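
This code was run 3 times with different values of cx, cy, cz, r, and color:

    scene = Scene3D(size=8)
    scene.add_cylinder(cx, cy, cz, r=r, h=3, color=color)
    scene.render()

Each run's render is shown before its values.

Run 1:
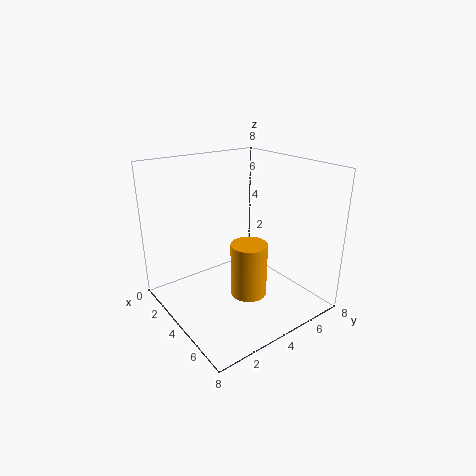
cx = 5; cy = 4; cz = 1; r = 1; color = 'orange'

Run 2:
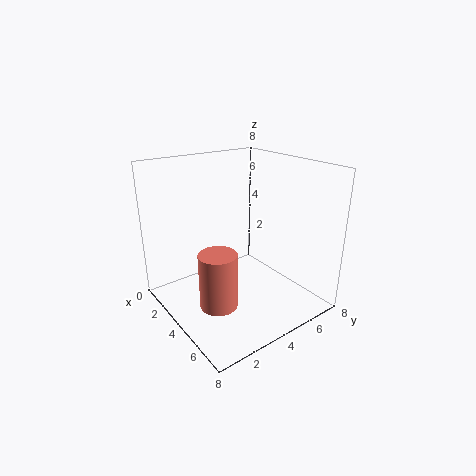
cx = 5; cy = 2; cz = 1; r = 1; color = 'salmon'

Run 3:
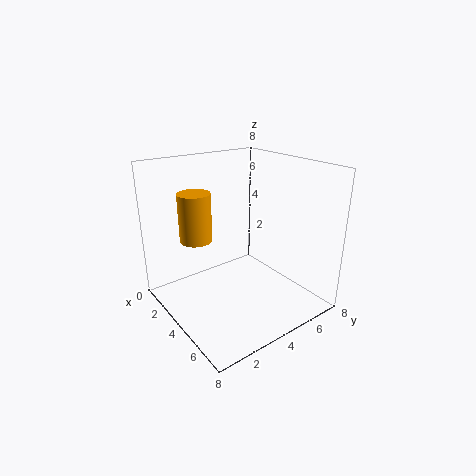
cx = 1; cy = 3; cz = 3; r = 1; color = 'orange'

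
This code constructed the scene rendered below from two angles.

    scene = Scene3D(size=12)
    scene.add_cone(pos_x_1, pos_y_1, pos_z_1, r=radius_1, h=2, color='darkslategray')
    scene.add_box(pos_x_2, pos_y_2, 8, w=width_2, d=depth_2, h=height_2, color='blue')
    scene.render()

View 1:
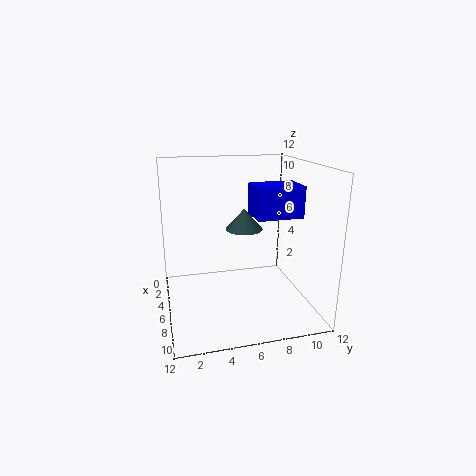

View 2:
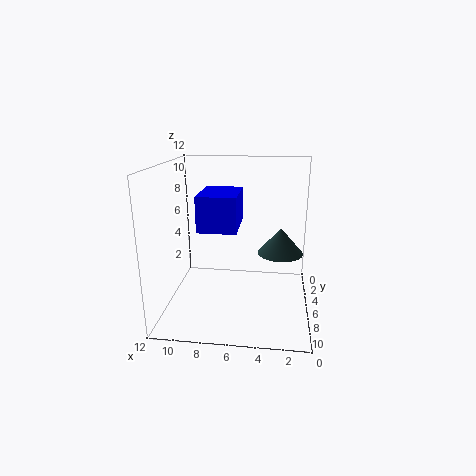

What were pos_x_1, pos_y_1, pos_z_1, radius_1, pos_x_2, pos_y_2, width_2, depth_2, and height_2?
pos_x_1 = 2.5, pos_y_1 = 7.5, pos_z_1 = 5.5, radius_1 = 1.75, pos_x_2 = 5.5, pos_y_2 = 7, width_2 = 2.75, depth_2 = 3.75, height_2 = 2.5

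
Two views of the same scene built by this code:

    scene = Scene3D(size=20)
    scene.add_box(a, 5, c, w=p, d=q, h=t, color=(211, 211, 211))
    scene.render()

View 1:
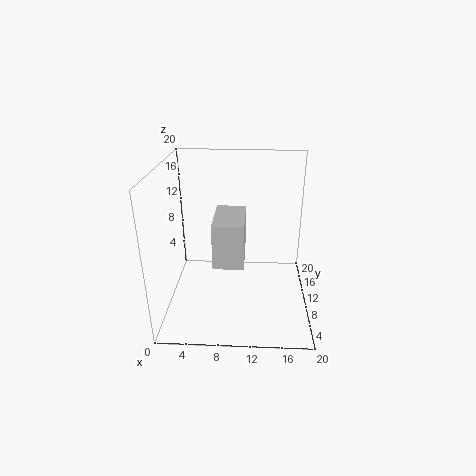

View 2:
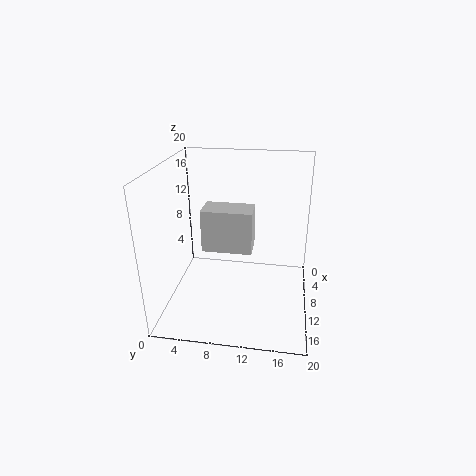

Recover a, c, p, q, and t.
a = 7; c = 8; p = 4; q = 7; t = 6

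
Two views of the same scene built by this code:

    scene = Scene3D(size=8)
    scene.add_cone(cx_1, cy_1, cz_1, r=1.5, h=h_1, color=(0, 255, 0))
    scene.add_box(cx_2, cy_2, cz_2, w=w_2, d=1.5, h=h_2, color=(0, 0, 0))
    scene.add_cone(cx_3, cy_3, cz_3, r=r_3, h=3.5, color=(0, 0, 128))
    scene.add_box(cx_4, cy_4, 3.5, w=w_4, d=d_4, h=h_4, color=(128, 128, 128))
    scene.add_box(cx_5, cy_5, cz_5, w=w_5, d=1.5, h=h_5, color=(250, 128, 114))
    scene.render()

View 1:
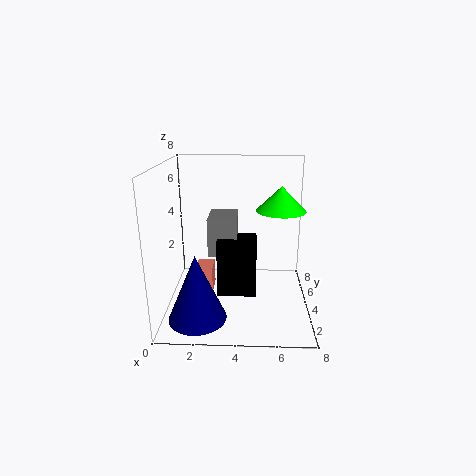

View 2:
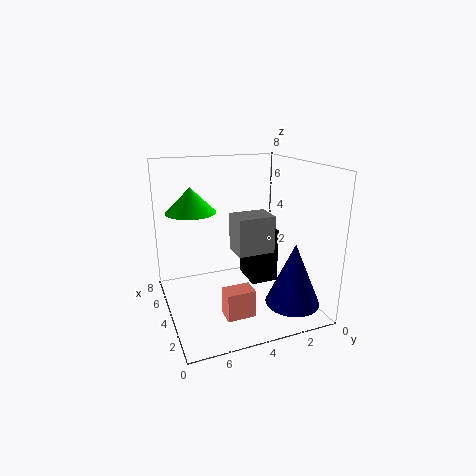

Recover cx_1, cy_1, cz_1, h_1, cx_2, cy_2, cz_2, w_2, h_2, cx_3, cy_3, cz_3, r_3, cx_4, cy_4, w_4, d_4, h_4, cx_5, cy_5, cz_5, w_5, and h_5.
cx_1 = 6.5
cy_1 = 6
cz_1 = 5
h_1 = 1.5
cx_2 = 3
cy_2 = 2
cz_2 = 1.5
w_2 = 2
h_2 = 3
cx_3 = 2
cy_3 = 1.5
cz_3 = 0.5
r_3 = 1.5
cx_4 = 2.5
cy_4 = 2.5
w_4 = 1.5
d_4 = 2
h_4 = 2
cx_5 = 1.5
cy_5 = 4
cz_5 = 0.5
w_5 = 1
h_5 = 1.5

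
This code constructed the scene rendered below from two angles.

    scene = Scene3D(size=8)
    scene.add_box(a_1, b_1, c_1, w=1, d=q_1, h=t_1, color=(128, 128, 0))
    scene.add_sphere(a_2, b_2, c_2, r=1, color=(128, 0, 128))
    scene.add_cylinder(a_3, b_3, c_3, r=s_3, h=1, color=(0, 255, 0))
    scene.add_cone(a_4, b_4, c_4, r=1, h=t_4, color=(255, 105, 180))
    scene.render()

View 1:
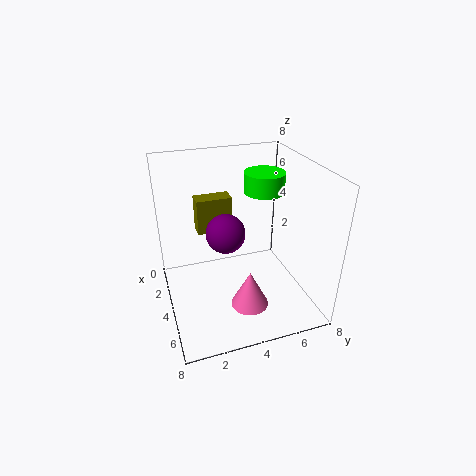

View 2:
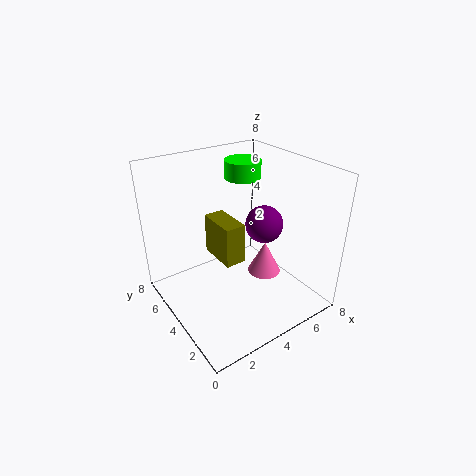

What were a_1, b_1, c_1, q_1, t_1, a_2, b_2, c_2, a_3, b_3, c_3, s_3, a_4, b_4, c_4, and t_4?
a_1 = 2, b_1 = 2, c_1 = 4, q_1 = 2, t_1 = 2, a_2 = 5, b_2 = 3, c_2 = 5, a_3 = 5, b_3 = 5, c_3 = 7, s_3 = 1, a_4 = 6, b_4 = 4, c_4 = 1, t_4 = 2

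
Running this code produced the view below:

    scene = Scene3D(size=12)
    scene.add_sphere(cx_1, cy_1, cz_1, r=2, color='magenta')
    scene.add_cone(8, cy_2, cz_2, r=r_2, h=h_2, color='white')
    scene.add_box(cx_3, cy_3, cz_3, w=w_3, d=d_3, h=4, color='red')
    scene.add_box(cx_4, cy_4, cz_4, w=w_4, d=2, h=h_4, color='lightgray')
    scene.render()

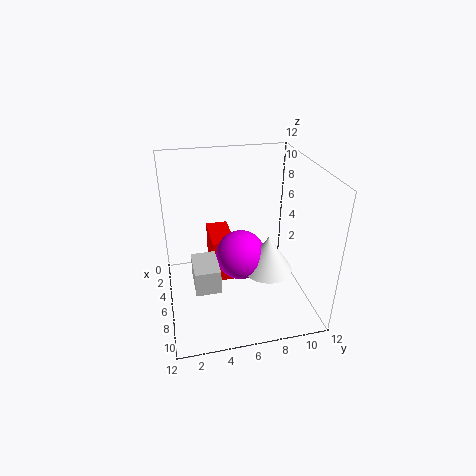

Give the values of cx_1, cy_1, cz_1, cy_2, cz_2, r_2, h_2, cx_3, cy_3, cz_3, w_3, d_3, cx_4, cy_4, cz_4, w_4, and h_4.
cx_1 = 7, cy_1 = 6, cz_1 = 5, cy_2 = 8, cz_2 = 4, r_2 = 2, h_2 = 3, cx_3 = 1, cy_3 = 4, cz_3 = 1, w_3 = 4, d_3 = 2, cx_4 = 6, cy_4 = 2, cz_4 = 3, w_4 = 3, h_4 = 2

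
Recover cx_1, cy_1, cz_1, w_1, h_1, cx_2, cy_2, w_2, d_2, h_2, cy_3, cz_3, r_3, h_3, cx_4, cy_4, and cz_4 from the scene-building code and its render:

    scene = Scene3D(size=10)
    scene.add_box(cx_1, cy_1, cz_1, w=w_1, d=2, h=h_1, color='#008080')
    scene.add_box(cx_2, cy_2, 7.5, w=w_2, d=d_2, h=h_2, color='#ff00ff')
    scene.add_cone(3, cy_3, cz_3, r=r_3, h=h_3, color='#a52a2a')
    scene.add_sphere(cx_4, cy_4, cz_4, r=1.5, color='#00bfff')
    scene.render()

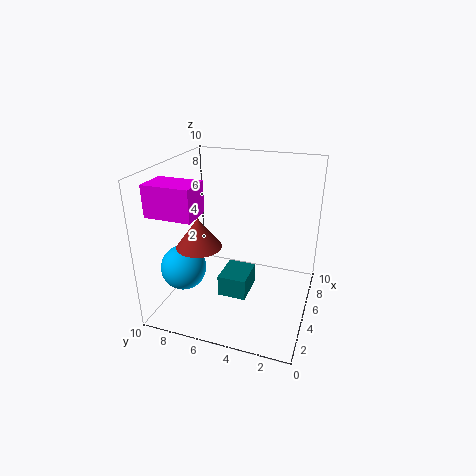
cx_1 = 3.5, cy_1 = 4, cz_1 = 1, w_1 = 2.5, h_1 = 1.5, cx_2 = 1, cy_2 = 6.5, w_2 = 2, d_2 = 3, h_2 = 2, cy_3 = 7, cz_3 = 5, r_3 = 1.5, h_3 = 2, cx_4 = 2.5, cy_4 = 8, cz_4 = 3.5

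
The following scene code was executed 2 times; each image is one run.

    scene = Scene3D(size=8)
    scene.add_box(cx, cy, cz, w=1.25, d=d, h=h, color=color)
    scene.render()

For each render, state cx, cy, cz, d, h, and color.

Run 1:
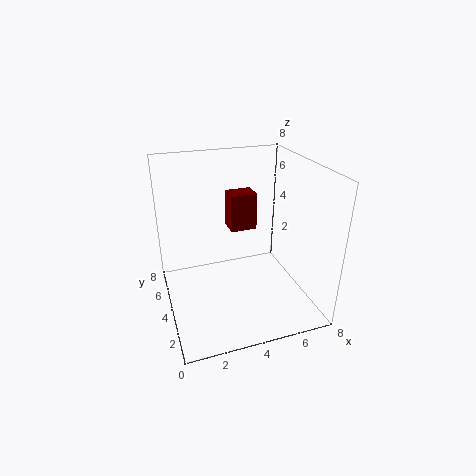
cx = 3
cy = 2
cz = 5.5
d = 1
h = 1.75
color = 'maroon'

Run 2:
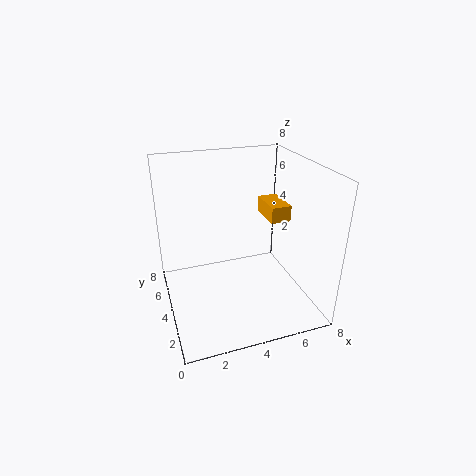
cx = 6.5
cy = 5
cz = 4
d = 2.25
h = 1
color = 'orange'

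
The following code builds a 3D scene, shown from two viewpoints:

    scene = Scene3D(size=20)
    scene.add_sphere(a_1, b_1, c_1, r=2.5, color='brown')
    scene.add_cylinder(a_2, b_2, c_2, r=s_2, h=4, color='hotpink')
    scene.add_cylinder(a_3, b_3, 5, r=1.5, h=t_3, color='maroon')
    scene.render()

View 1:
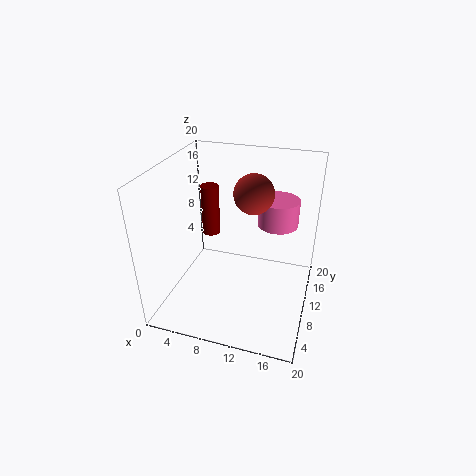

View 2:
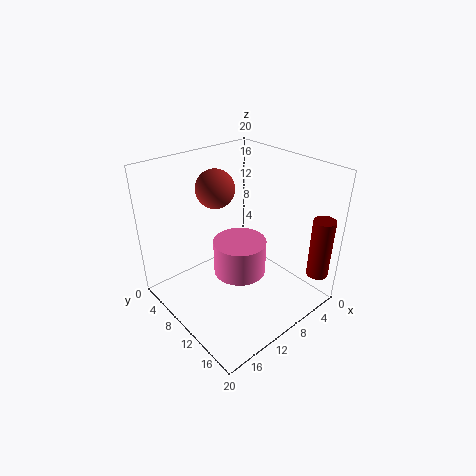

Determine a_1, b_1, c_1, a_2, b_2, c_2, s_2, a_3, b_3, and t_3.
a_1 = 12.5; b_1 = 8.5; c_1 = 17.5; a_2 = 14.5; b_2 = 15.5; c_2 = 10; s_2 = 3; a_3 = 2.5; b_3 = 18.5; t_3 = 8.5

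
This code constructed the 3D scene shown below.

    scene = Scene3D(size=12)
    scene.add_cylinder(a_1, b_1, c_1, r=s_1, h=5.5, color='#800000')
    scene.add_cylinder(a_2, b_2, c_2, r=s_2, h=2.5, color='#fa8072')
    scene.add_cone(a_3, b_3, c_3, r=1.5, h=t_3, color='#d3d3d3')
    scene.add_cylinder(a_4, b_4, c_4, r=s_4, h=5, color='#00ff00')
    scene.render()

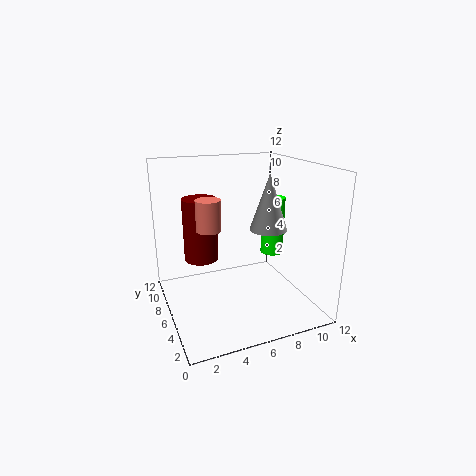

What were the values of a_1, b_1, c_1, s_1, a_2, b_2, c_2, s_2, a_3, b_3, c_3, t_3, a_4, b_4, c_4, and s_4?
a_1 = 3.5, b_1 = 8.5, c_1 = 3.5, s_1 = 1.5, a_2 = 3.5, b_2 = 6, c_2 = 7, s_2 = 1, a_3 = 8, b_3 = 4.5, c_3 = 7, t_3 = 4.5, a_4 = 9.5, b_4 = 6.5, c_4 = 4, s_4 = 1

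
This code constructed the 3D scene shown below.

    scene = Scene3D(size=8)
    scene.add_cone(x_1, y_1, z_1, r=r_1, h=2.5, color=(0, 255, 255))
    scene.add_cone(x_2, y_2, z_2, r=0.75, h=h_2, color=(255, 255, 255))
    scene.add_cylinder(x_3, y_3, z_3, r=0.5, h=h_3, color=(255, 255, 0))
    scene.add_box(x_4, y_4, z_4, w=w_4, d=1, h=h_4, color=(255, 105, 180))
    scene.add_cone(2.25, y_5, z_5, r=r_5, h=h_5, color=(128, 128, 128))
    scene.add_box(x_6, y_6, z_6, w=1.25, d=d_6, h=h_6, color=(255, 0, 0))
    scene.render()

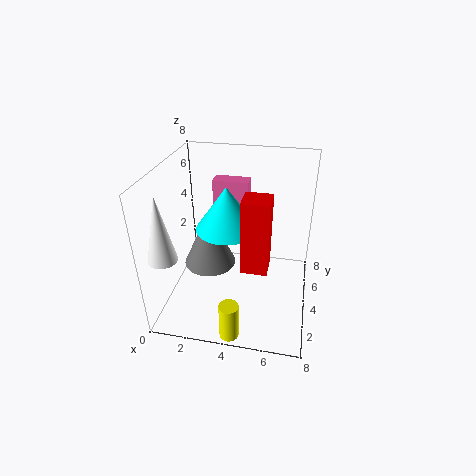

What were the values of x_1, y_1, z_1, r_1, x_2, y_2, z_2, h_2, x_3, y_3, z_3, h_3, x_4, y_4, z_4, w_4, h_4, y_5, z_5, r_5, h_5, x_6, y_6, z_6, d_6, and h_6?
x_1 = 3.25, y_1 = 4.5, z_1 = 4.25, r_1 = 1.75, x_2 = 0.75, y_2 = 1.25, z_2 = 4, h_2 = 3.5, x_3 = 4.25, y_3 = 0.5, z_3 = 0.25, h_3 = 2, x_4 = 1.75, y_4 = 7, z_4 = 3.5, w_4 = 2.25, h_4 = 2.5, y_5 = 4.25, z_5 = 2, r_5 = 1.5, h_5 = 3.25, x_6 = 4.75, y_6 = 0.75, z_6 = 4.25, d_6 = 1.25, h_6 = 3.5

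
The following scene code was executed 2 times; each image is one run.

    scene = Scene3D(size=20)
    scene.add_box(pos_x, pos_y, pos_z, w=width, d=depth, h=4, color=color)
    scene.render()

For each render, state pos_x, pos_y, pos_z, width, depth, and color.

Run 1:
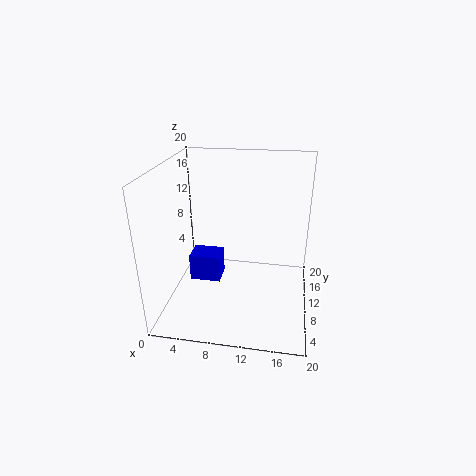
pos_x = 2.75; pos_y = 9.75; pos_z = 2.5; width = 4.5; depth = 3.5; color = 'blue'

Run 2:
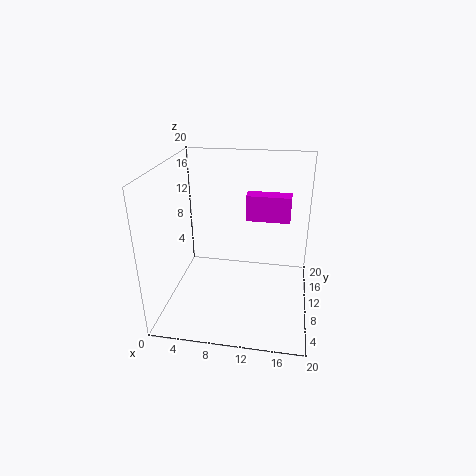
pos_x = 10.25; pos_y = 15.25; pos_z = 10.25; width = 6.75; depth = 2.5; color = 'magenta'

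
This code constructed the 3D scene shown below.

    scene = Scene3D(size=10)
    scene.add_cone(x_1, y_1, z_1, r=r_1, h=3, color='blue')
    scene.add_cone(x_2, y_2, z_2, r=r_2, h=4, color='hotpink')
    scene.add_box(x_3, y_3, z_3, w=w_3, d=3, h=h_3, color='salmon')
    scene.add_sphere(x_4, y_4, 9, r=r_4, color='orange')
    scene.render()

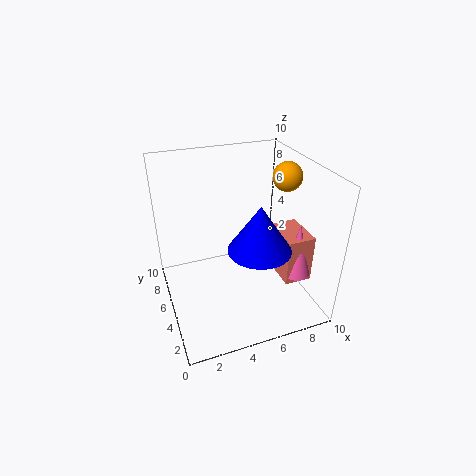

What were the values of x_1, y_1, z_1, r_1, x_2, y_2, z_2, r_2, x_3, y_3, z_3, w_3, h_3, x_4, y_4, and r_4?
x_1 = 5.5; y_1 = 2.5; z_1 = 5.5; r_1 = 2; x_2 = 9; y_2 = 3.5; z_2 = 2; r_2 = 1; x_3 = 8; y_3 = 3; z_3 = 1.5; w_3 = 2; h_3 = 3.5; x_4 = 8.5; y_4 = 5; r_4 = 1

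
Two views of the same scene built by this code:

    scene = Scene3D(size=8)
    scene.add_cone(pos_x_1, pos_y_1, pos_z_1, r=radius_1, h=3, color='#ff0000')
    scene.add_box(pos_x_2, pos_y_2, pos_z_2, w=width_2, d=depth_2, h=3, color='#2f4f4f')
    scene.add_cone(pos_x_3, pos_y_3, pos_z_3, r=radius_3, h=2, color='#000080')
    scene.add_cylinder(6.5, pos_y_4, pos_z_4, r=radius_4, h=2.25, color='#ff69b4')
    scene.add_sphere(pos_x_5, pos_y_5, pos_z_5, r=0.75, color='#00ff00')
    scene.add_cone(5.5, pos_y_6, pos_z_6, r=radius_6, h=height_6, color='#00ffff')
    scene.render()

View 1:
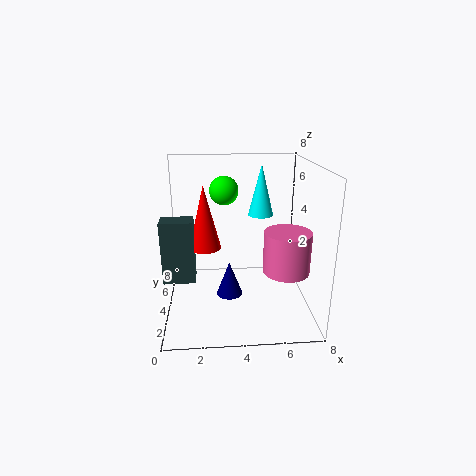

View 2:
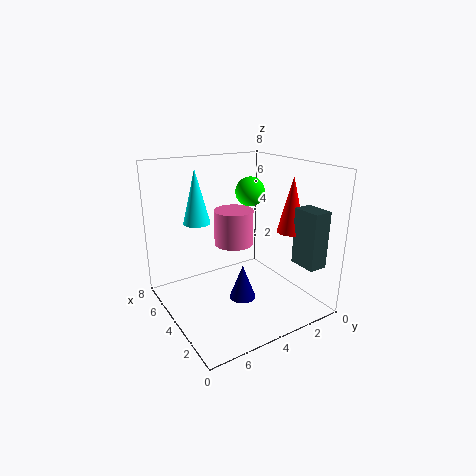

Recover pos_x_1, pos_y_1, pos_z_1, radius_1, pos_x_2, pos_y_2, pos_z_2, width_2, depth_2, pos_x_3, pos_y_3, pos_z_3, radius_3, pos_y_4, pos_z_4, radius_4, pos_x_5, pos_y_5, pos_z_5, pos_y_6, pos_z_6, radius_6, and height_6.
pos_x_1 = 2.25
pos_y_1 = 1.75
pos_z_1 = 4.5
radius_1 = 0.75
pos_x_2 = 0.25
pos_y_2 = 1
pos_z_2 = 3
width_2 = 1.5
depth_2 = 1
pos_x_3 = 3.5
pos_y_3 = 4
pos_z_3 = 0.5
radius_3 = 0.75
pos_y_4 = 2.75
pos_z_4 = 2.5
radius_4 = 1.25
pos_x_5 = 3.25
pos_y_5 = 3.75
pos_z_5 = 6.75
pos_y_6 = 5.75
pos_z_6 = 4.75
radius_6 = 0.75
height_6 = 3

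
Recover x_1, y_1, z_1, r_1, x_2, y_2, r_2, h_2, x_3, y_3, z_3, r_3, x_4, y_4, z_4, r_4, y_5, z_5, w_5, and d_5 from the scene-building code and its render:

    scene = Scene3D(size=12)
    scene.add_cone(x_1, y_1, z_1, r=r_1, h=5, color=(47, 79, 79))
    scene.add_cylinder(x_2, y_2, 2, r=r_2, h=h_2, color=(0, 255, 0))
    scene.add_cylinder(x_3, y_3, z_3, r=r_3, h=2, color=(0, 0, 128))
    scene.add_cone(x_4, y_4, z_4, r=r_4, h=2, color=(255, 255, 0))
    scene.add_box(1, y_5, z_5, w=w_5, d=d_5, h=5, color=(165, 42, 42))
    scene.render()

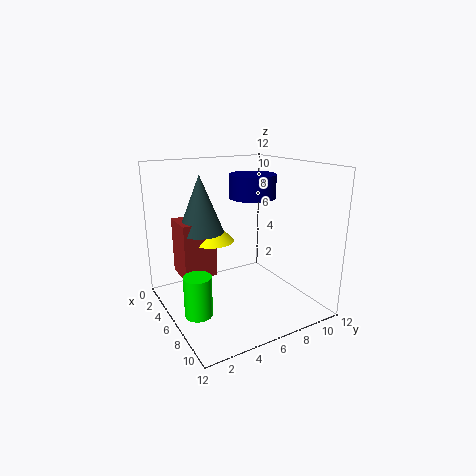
x_1 = 3
y_1 = 4
z_1 = 6
r_1 = 2
x_2 = 9
y_2 = 1
r_2 = 1
h_2 = 3
x_3 = 5
y_3 = 8
z_3 = 9
r_3 = 2
x_4 = 3
y_4 = 5
z_4 = 5
r_4 = 2
y_5 = 2
z_5 = 2
w_5 = 3
d_5 = 3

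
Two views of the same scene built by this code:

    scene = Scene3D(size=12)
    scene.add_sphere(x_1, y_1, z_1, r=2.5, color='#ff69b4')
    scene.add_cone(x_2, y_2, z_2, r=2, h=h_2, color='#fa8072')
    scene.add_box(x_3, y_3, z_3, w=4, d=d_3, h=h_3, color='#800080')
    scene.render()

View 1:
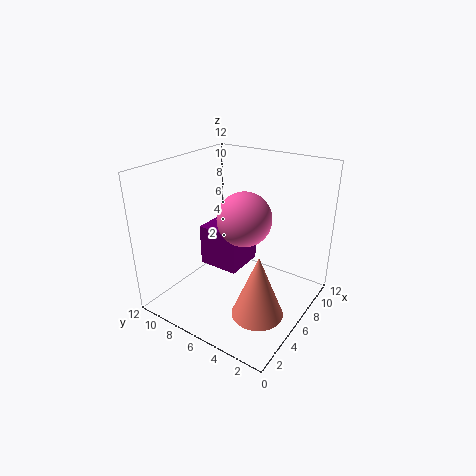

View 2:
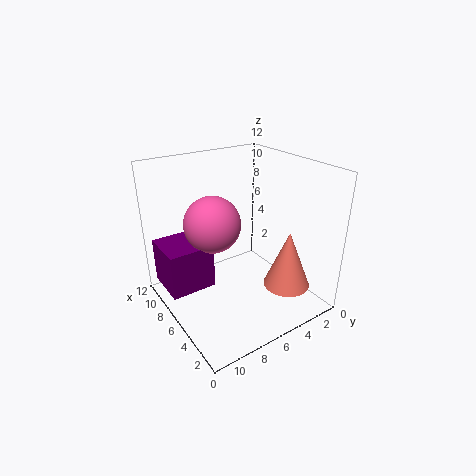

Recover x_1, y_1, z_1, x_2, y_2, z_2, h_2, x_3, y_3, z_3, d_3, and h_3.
x_1 = 8.5
y_1 = 7
z_1 = 6.5
x_2 = 3.5
y_2 = 2.5
z_2 = 1.5
h_2 = 5
x_3 = 7.5
y_3 = 7.5
z_3 = 1
d_3 = 4
h_3 = 4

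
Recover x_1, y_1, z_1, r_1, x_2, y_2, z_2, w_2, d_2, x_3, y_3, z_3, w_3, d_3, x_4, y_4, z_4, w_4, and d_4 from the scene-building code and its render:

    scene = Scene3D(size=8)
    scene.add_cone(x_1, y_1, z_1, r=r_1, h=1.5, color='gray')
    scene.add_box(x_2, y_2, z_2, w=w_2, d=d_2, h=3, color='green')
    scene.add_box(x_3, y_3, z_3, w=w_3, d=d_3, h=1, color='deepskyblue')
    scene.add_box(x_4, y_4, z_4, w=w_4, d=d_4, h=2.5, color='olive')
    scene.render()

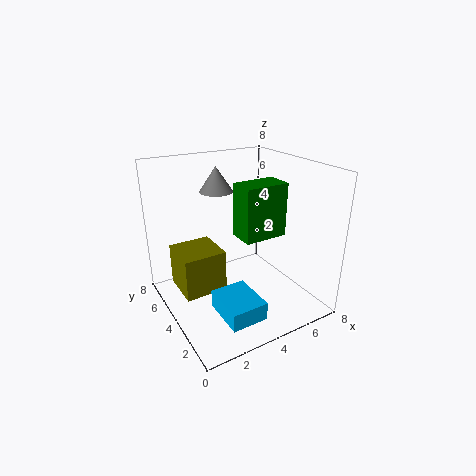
x_1 = 4
y_1 = 6.5
z_1 = 6
r_1 = 1
x_2 = 4
y_2 = 3
z_2 = 4
w_2 = 2.5
d_2 = 1.5
x_3 = 2
y_3 = 1
z_3 = 0.5
w_3 = 2
d_3 = 2.5
x_4 = 1
y_4 = 4.5
z_4 = 0.5
w_4 = 2.5
d_4 = 2.5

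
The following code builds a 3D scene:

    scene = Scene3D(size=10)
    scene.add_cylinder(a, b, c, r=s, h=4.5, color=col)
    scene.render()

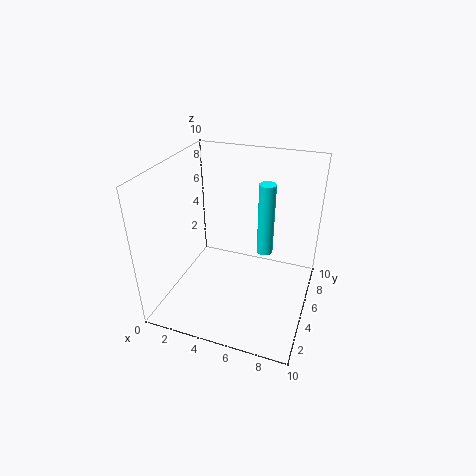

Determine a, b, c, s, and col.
a = 7.25
b = 3.75
c = 5.25
s = 0.5
col = 'cyan'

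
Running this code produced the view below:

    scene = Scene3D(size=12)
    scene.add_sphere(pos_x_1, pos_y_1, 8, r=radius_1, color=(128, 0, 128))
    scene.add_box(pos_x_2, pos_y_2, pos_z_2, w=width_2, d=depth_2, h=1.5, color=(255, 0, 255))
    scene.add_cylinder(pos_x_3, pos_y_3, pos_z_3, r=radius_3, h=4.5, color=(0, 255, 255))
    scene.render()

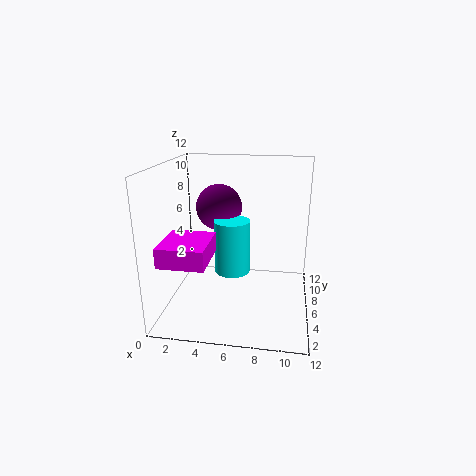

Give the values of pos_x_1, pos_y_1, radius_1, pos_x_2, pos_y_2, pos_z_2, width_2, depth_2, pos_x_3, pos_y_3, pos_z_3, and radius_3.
pos_x_1 = 4
pos_y_1 = 8
radius_1 = 2
pos_x_2 = 1
pos_y_2 = 0.5
pos_z_2 = 5.5
width_2 = 3.5
depth_2 = 4
pos_x_3 = 5.5
pos_y_3 = 6
pos_z_3 = 3
radius_3 = 1.5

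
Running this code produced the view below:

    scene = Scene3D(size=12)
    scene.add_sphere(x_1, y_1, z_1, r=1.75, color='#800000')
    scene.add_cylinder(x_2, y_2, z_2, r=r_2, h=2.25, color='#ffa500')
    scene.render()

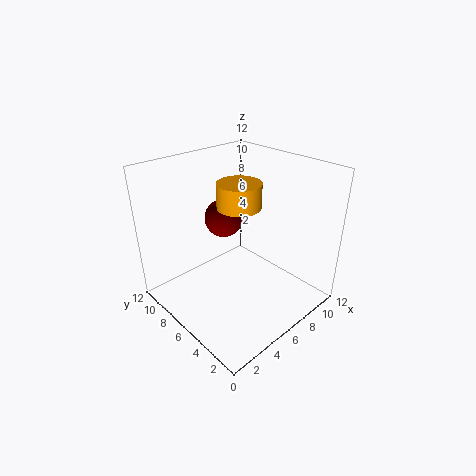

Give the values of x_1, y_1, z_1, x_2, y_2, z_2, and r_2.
x_1 = 7.25, y_1 = 9.25, z_1 = 6.25, x_2 = 8, y_2 = 8, z_2 = 7.5, r_2 = 2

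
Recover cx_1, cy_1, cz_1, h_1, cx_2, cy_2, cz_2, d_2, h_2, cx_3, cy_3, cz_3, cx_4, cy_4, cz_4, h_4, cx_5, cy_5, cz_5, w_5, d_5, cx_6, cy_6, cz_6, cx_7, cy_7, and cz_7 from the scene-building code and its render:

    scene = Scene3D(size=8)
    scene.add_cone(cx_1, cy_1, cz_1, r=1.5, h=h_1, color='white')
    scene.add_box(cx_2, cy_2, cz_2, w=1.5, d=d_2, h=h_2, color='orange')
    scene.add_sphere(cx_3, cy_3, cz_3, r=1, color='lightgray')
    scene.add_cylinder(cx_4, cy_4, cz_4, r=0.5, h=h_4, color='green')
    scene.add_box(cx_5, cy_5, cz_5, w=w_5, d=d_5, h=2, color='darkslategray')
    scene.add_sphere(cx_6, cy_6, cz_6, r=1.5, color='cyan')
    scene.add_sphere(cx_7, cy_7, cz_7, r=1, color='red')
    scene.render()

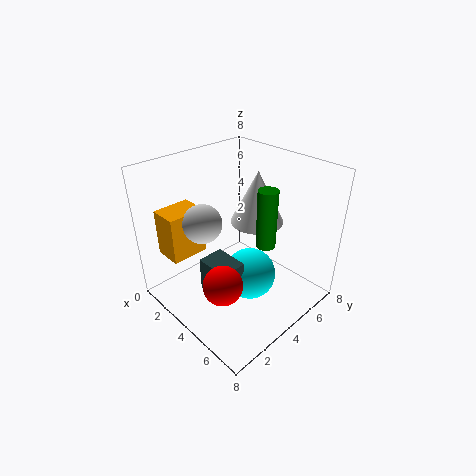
cx_1 = 4, cy_1 = 5.5, cz_1 = 4.5, h_1 = 3, cx_2 = 1.5, cy_2 = 0.5, cz_2 = 3.5, d_2 = 2, h_2 = 2.5, cx_3 = 3.5, cy_3 = 2, cz_3 = 5.5, cx_4 = 6, cy_4 = 4, cz_4 = 4.5, h_4 = 3, cx_5 = 3, cy_5 = 2, cz_5 = 1, w_5 = 2, d_5 = 1.5, cx_6 = 4.5, cy_6 = 4.5, cz_6 = 1.5, cx_7 = 5.5, cy_7 = 1.5, cz_7 = 3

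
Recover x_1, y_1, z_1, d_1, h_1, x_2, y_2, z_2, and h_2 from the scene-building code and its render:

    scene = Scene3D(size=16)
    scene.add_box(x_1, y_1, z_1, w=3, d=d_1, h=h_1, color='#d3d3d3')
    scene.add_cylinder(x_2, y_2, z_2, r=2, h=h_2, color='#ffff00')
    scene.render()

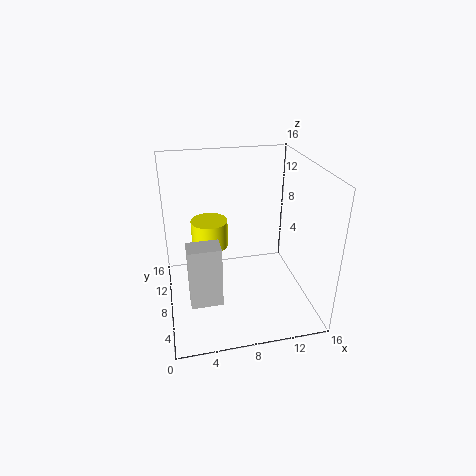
x_1 = 2; y_1 = 1; z_1 = 5; d_1 = 2; h_1 = 6; x_2 = 5; y_2 = 9; z_2 = 7; h_2 = 3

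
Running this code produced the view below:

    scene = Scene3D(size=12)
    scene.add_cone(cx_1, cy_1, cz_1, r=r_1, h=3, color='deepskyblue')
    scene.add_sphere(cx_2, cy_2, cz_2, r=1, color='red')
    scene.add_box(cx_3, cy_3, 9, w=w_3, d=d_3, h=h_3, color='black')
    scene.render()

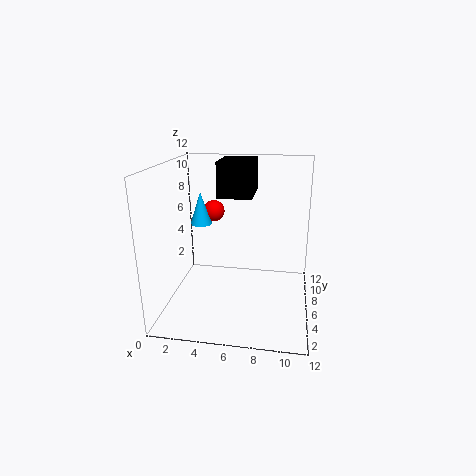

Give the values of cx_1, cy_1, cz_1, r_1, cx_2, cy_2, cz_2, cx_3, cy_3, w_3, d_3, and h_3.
cx_1 = 2; cy_1 = 9; cz_1 = 6; r_1 = 1; cx_2 = 3; cy_2 = 10; cz_2 = 7; cx_3 = 4; cy_3 = 7; w_3 = 3; d_3 = 4; h_3 = 3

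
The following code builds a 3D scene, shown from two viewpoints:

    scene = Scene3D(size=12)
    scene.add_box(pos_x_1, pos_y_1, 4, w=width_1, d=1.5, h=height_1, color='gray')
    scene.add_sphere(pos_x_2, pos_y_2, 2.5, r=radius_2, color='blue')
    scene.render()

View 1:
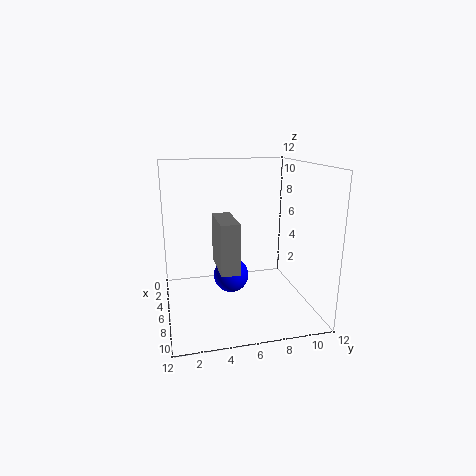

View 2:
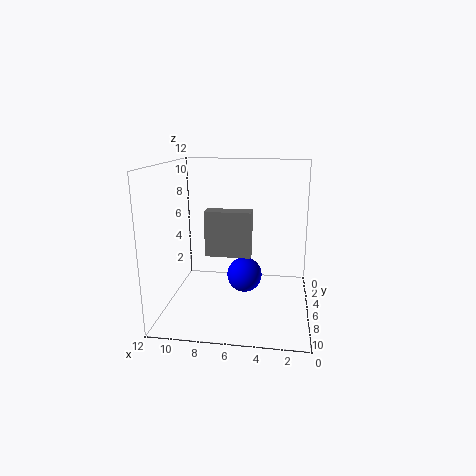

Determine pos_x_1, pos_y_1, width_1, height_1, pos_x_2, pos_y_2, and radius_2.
pos_x_1 = 5
pos_y_1 = 4
width_1 = 4
height_1 = 4
pos_x_2 = 5.5
pos_y_2 = 5.5
radius_2 = 1.5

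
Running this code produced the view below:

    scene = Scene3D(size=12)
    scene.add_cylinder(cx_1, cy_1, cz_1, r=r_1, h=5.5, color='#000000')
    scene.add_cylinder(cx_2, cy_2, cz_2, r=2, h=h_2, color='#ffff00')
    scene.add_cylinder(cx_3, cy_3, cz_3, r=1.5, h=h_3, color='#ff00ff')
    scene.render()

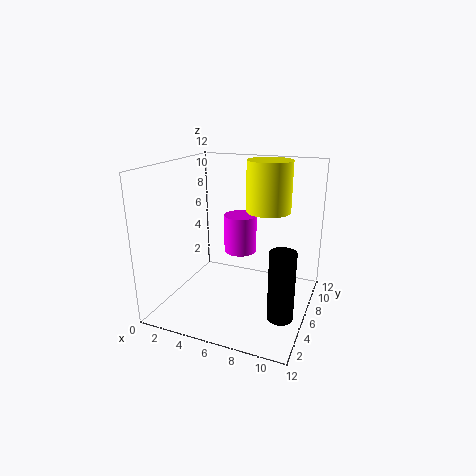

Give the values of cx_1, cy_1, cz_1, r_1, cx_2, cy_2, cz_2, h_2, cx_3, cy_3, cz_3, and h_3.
cx_1 = 10.5; cy_1 = 3.5; cz_1 = 1; r_1 = 1; cx_2 = 7.5; cy_2 = 9.5; cz_2 = 7.5; h_2 = 4.5; cx_3 = 5; cy_3 = 9; cz_3 = 3.5; h_3 = 3.5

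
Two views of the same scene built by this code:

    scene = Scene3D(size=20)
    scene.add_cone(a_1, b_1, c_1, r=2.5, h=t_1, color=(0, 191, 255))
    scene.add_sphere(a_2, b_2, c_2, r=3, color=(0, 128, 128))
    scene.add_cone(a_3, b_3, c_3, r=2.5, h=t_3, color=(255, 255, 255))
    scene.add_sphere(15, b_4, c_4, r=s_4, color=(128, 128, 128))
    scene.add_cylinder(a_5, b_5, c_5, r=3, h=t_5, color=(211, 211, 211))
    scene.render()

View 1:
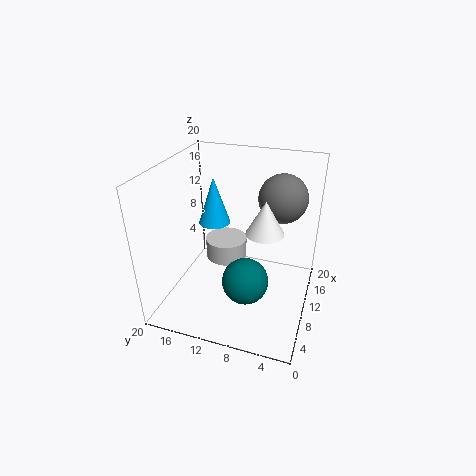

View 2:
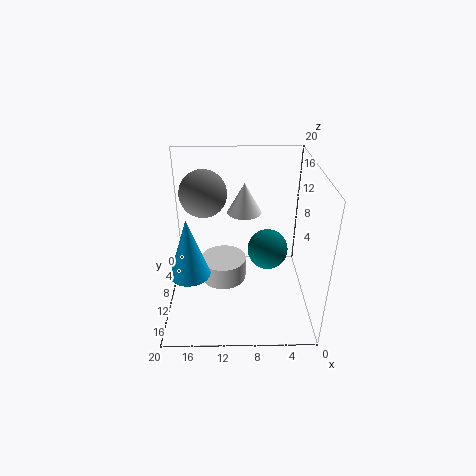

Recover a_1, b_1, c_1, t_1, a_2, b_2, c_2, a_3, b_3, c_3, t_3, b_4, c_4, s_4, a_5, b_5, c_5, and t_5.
a_1 = 16; b_1 = 16; c_1 = 8.5; t_1 = 7.5; a_2 = 5.5; b_2 = 7.5; c_2 = 6.5; a_3 = 9; b_3 = 6; c_3 = 12; t_3 = 4.5; b_4 = 5; c_4 = 14.5; s_4 = 3.5; a_5 = 12; b_5 = 12.5; c_5 = 5.5; t_5 = 3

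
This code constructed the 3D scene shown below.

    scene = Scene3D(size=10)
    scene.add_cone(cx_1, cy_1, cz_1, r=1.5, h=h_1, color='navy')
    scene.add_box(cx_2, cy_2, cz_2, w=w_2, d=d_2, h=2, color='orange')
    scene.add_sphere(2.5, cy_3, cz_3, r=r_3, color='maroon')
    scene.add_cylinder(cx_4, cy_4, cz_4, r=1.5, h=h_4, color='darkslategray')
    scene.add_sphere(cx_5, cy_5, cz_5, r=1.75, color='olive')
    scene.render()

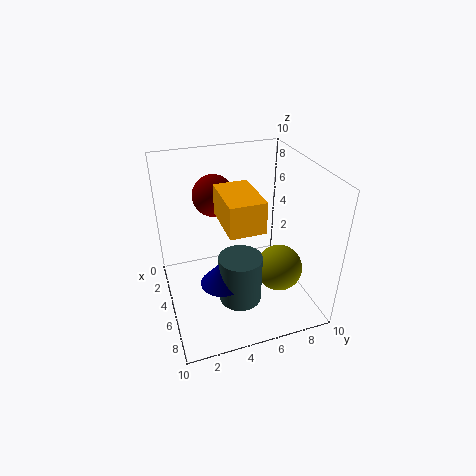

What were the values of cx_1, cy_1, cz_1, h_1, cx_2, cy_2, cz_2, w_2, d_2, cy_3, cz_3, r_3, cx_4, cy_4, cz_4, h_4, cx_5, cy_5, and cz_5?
cx_1 = 6
cy_1 = 3.5
cz_1 = 2.25
h_1 = 1.75
cx_2 = 4.5
cy_2 = 3.5
cz_2 = 7
w_2 = 3.5
d_2 = 2.25
cy_3 = 4
cz_3 = 7.25
r_3 = 1.5
cx_4 = 6.25
cy_4 = 4.75
cz_4 = 0.75
h_4 = 3.5
cx_5 = 5.25
cy_5 = 8.25
cz_5 = 1.75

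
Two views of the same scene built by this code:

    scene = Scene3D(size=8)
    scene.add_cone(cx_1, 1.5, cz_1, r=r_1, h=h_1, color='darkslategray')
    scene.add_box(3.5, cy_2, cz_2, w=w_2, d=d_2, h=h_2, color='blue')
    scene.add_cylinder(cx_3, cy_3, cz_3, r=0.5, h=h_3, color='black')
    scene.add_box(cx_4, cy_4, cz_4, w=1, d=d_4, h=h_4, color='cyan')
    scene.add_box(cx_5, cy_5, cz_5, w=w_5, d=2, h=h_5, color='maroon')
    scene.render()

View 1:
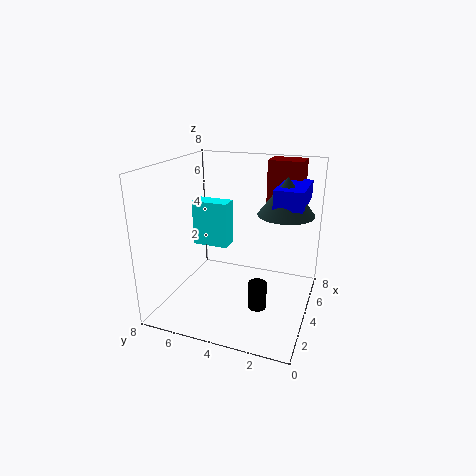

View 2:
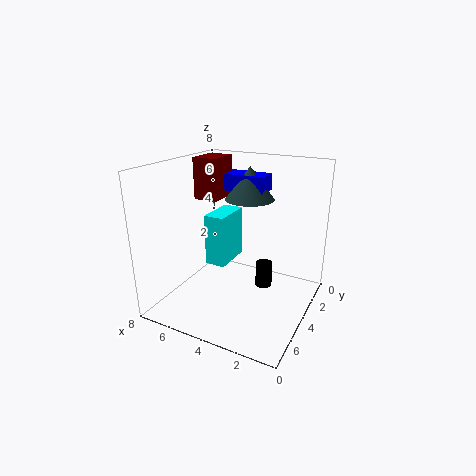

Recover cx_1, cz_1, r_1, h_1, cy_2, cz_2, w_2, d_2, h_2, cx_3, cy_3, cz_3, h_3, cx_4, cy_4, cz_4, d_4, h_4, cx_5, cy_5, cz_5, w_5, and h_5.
cx_1 = 4.5
cz_1 = 5.5
r_1 = 1.5
h_1 = 2
cy_2 = 0.5
cz_2 = 6
w_2 = 3
d_2 = 1.5
h_2 = 1
cx_3 = 3
cy_3 = 2.5
cz_3 = 0.5
h_3 = 1.5
cx_4 = 3.5
cy_4 = 4.5
cz_4 = 3.5
d_4 = 2
h_4 = 2.5
cx_5 = 6
cy_5 = 1
cz_5 = 5.5
w_5 = 1.5
h_5 = 2.5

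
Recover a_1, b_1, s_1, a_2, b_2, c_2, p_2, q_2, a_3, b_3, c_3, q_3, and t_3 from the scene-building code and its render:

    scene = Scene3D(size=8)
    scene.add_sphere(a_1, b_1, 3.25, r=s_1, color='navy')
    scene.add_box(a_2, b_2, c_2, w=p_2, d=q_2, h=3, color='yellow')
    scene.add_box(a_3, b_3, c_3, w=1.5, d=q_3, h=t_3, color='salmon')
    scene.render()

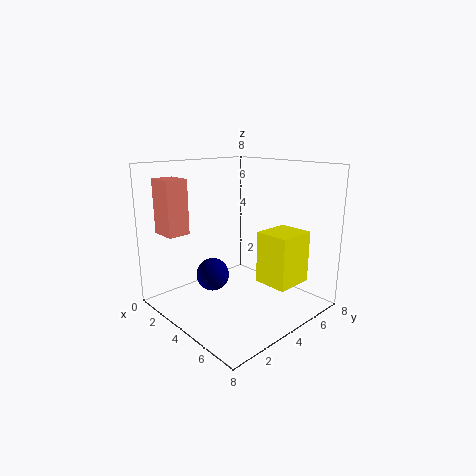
a_1 = 5.5, b_1 = 1, s_1 = 0.75, a_2 = 4.5, b_2 = 5, c_2 = 1.25, p_2 = 2, q_2 = 2.25, a_3 = 0.75, b_3 = 0.75, c_3 = 4.25, q_3 = 1.25, t_3 = 3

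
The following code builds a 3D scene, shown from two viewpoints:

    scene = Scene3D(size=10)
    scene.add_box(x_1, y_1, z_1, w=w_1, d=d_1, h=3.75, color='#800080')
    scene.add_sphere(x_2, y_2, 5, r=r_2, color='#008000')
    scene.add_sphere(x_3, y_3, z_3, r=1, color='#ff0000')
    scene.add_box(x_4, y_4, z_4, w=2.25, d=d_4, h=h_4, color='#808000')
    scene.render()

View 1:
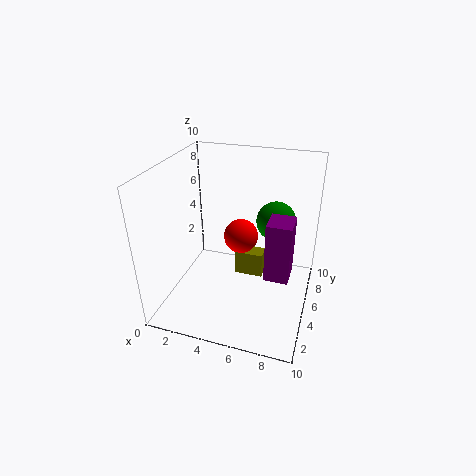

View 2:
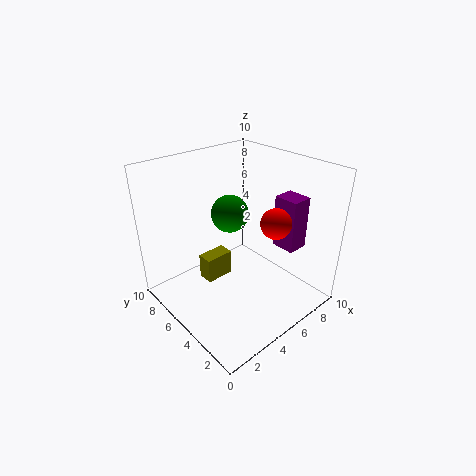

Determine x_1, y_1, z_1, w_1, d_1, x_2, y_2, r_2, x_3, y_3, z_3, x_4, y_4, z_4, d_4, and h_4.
x_1 = 7.5, y_1 = 2.25, z_1 = 4, w_1 = 1.5, d_1 = 1.75, x_2 = 7, y_2 = 8.25, r_2 = 1.5, x_3 = 6, y_3 = 2.5, z_3 = 6.75, x_4 = 4, y_4 = 7.25, z_4 = 0.25, d_4 = 1.25, h_4 = 2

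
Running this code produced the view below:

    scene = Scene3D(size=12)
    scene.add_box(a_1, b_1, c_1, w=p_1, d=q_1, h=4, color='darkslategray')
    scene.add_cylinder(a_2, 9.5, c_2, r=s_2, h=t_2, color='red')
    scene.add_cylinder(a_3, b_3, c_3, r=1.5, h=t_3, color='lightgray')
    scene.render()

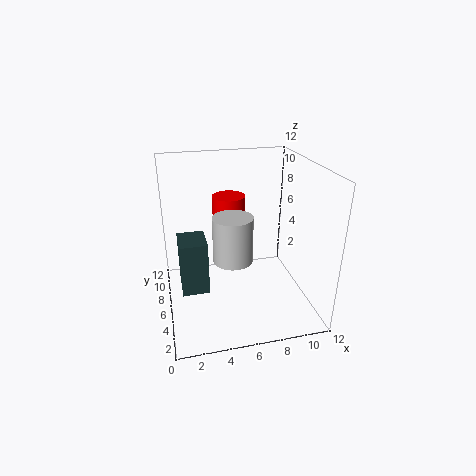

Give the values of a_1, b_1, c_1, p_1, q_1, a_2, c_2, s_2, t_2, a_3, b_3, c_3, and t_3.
a_1 = 1
b_1 = 2.5
c_1 = 3.5
p_1 = 2
q_1 = 2.5
a_2 = 6
c_2 = 3.5
s_2 = 1.5
t_2 = 5
a_3 = 5
b_3 = 3.5
c_3 = 5.5
t_3 = 3.5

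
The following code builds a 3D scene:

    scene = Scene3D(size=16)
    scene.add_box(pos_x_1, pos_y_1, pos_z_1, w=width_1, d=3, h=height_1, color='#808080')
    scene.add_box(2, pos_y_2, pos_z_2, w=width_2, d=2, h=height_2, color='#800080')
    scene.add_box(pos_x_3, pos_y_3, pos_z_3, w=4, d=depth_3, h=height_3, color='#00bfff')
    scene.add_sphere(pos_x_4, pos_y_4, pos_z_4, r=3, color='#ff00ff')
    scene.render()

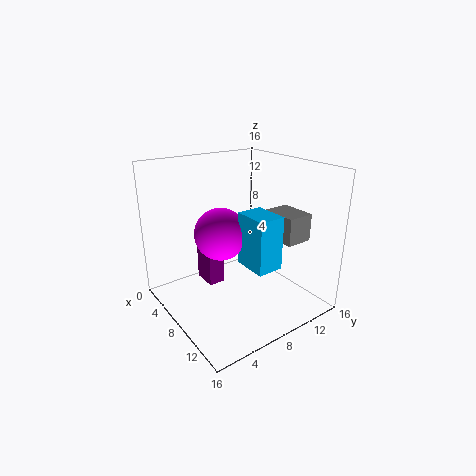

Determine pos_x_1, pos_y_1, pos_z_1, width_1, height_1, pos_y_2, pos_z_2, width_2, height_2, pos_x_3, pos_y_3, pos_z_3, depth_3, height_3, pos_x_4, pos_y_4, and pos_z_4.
pos_x_1 = 9, pos_y_1 = 11, pos_z_1 = 8, width_1 = 4, height_1 = 3, pos_y_2 = 6, pos_z_2 = 1, width_2 = 3, height_2 = 6, pos_x_3 = 8, pos_y_3 = 8, pos_z_3 = 5, depth_3 = 3, height_3 = 6, pos_x_4 = 6, pos_y_4 = 7, pos_z_4 = 8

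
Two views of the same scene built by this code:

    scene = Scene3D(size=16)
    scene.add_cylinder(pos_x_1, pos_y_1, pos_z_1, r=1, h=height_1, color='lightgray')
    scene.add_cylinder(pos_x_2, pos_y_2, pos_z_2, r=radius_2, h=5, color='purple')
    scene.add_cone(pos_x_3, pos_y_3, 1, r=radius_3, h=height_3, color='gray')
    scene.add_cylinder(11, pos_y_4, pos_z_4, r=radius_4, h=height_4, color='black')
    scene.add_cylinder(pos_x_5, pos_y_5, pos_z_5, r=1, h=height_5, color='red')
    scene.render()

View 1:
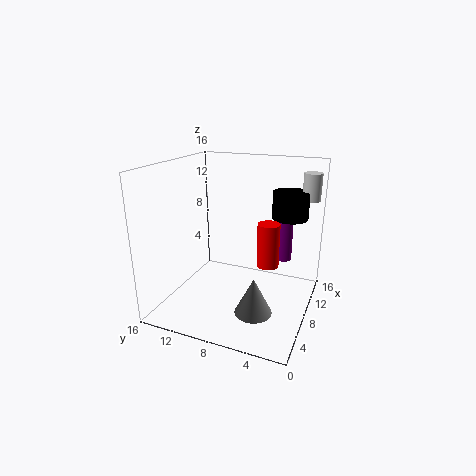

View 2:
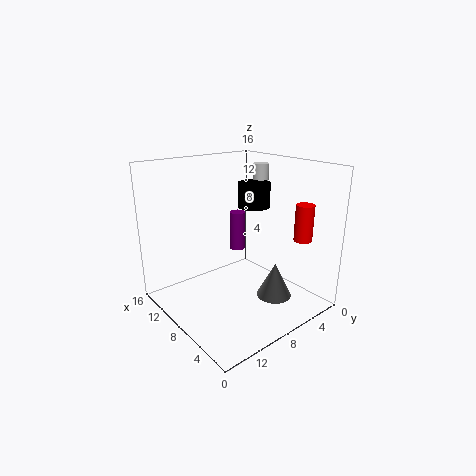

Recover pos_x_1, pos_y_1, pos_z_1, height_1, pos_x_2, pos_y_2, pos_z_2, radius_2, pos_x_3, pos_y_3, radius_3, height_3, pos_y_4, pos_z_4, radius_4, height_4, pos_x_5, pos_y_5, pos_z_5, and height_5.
pos_x_1 = 12, pos_y_1 = 1, pos_z_1 = 12, height_1 = 3, pos_x_2 = 13, pos_y_2 = 4, pos_z_2 = 4, radius_2 = 1, pos_x_3 = 5, pos_y_3 = 5, radius_3 = 2, height_3 = 4, pos_y_4 = 3, pos_z_4 = 10, radius_4 = 2, height_4 = 3, pos_x_5 = 3, pos_y_5 = 3, pos_z_5 = 8, height_5 = 4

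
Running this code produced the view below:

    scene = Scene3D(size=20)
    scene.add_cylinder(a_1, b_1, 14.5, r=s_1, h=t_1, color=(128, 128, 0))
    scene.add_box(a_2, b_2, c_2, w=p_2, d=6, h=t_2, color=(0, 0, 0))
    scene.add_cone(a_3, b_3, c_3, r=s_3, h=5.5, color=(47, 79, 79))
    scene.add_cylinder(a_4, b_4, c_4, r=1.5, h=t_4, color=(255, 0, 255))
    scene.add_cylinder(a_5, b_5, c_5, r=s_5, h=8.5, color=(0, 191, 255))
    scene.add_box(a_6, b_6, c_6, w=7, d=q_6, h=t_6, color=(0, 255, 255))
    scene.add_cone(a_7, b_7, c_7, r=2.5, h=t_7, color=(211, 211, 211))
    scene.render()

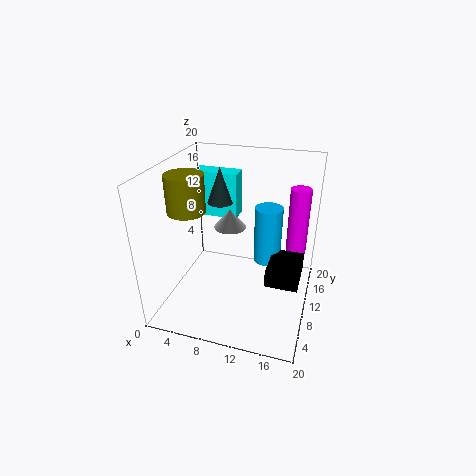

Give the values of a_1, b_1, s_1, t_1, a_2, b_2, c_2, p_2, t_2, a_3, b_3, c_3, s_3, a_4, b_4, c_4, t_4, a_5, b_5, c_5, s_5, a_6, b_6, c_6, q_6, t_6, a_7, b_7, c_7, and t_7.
a_1 = 4, b_1 = 7, s_1 = 2.5, t_1 = 5, a_2 = 14.5, b_2 = 7.5, c_2 = 4.5, p_2 = 4.5, t_2 = 2.5, a_3 = 5.5, b_3 = 15.5, c_3 = 12.5, s_3 = 2, a_4 = 17.5, b_4 = 15.5, c_4 = 6, t_4 = 10, a_5 = 13.5, b_5 = 13.5, c_5 = 5, s_5 = 2, a_6 = 1, b_6 = 15.5, c_6 = 10, q_6 = 3, t_6 = 7, a_7 = 7, b_7 = 15.5, c_7 = 8.5, t_7 = 3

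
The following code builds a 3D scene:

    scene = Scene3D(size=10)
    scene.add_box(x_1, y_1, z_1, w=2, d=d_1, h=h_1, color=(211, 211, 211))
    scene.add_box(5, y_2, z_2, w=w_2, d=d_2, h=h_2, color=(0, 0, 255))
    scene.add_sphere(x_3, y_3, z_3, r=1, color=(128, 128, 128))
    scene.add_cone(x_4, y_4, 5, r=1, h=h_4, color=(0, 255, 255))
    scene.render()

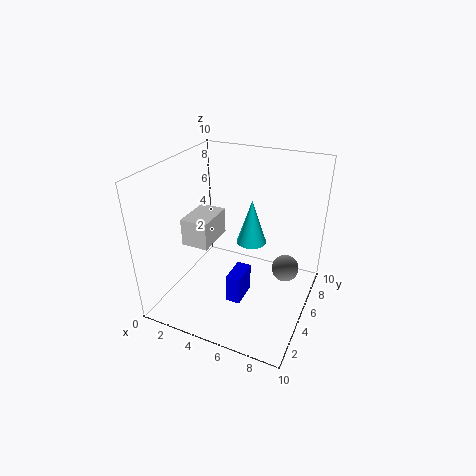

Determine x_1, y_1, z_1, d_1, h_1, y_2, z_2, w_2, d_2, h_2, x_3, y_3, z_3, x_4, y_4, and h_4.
x_1 = 1; y_1 = 4; z_1 = 4; d_1 = 3; h_1 = 2; y_2 = 3; z_2 = 1; w_2 = 1; d_2 = 2; h_2 = 2; x_3 = 8; y_3 = 7; z_3 = 2; x_4 = 6; y_4 = 5; h_4 = 3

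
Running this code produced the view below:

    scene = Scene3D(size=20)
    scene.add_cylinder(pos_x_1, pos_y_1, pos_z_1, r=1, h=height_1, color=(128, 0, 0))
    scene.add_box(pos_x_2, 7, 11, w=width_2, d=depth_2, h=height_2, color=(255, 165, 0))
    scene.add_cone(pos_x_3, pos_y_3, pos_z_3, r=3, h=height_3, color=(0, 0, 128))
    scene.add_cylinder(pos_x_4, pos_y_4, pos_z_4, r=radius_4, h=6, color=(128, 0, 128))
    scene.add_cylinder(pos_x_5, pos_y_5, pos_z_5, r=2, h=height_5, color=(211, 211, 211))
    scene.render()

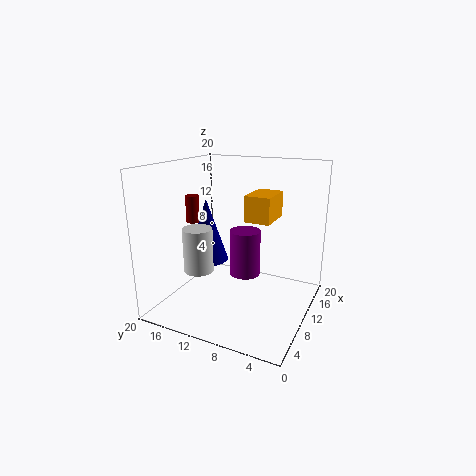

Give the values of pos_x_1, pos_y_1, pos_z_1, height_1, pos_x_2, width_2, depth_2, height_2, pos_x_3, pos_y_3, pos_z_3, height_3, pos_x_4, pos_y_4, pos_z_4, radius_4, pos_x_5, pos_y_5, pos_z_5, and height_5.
pos_x_1 = 11; pos_y_1 = 18; pos_z_1 = 11; height_1 = 4; pos_x_2 = 14; width_2 = 6; depth_2 = 4; height_2 = 4; pos_x_3 = 10; pos_y_3 = 15; pos_z_3 = 6; height_3 = 9; pos_x_4 = 8; pos_y_4 = 8; pos_z_4 = 6; radius_4 = 2; pos_x_5 = 6; pos_y_5 = 14; pos_z_5 = 6; height_5 = 6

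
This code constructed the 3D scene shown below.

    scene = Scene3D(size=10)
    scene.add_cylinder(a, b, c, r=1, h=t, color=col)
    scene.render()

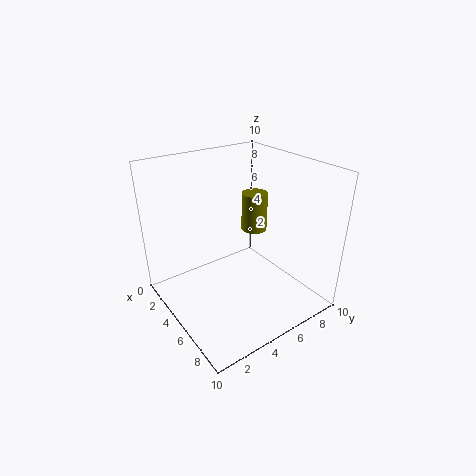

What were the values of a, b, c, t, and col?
a = 3
b = 8
c = 4
t = 3
col = 'olive'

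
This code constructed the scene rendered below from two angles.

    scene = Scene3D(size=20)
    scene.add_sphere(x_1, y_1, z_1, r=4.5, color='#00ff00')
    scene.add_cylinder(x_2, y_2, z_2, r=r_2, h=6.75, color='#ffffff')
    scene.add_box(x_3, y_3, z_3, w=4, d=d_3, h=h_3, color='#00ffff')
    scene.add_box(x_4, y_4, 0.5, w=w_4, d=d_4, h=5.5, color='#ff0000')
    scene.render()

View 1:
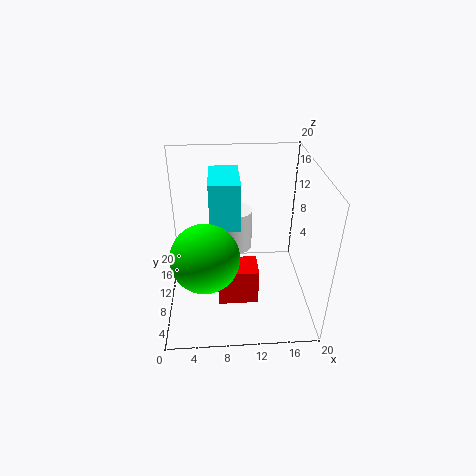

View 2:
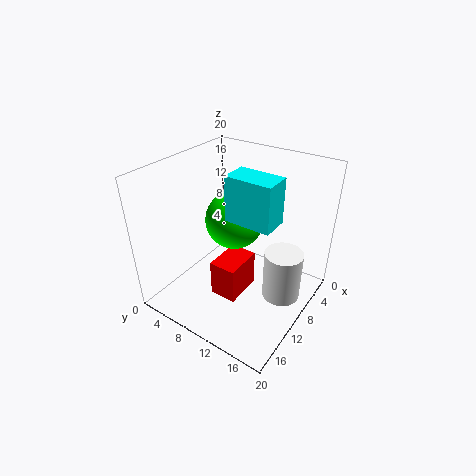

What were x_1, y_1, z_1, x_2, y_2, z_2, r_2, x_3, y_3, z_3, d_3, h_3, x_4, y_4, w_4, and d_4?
x_1 = 5.5
y_1 = 6.25
z_1 = 9.5
x_2 = 10.25
y_2 = 17.25
z_2 = 3.75
r_2 = 2.5
x_3 = 6.25
y_3 = 8
z_3 = 12.25
d_3 = 6.75
h_3 = 6.5
x_4 = 7
y_4 = 7
w_4 = 5.75
d_4 = 4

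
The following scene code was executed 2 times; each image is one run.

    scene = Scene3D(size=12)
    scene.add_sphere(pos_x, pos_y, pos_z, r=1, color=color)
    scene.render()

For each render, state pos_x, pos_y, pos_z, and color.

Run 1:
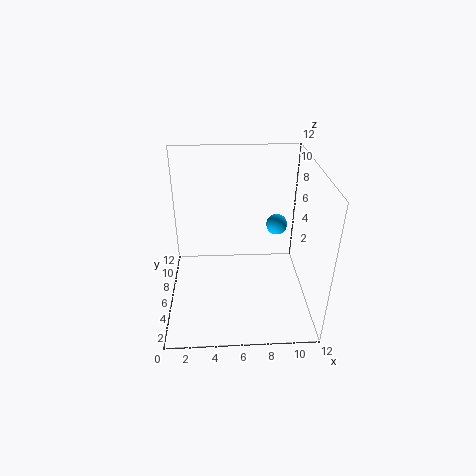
pos_x = 10
pos_y = 10.25
pos_z = 4.75
color = 'deepskyblue'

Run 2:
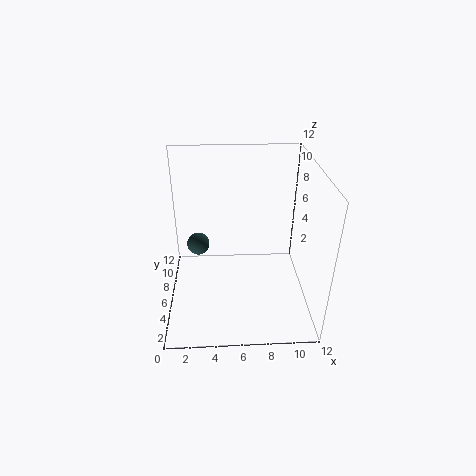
pos_x = 2.5
pos_y = 8
pos_z = 4.25
color = 'darkslategray'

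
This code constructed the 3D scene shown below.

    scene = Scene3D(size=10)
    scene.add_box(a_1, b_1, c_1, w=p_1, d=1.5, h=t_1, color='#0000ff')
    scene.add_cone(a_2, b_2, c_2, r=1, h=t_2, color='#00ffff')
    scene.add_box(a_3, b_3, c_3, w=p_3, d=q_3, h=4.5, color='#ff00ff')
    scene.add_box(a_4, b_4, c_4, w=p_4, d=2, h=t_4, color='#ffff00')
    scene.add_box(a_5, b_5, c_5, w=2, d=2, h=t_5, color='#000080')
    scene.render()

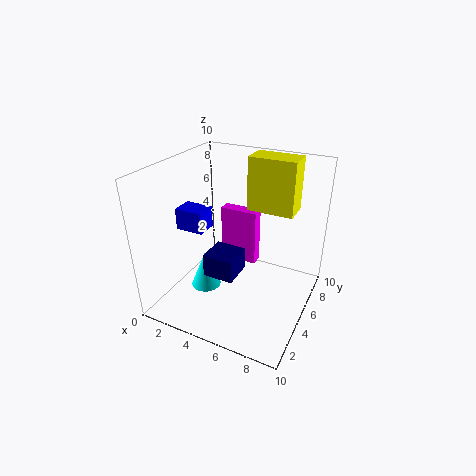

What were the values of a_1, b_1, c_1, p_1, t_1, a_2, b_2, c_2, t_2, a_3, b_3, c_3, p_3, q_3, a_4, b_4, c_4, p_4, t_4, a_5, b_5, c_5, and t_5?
a_1 = 1, b_1 = 3.5, c_1 = 5.5, p_1 = 2, t_1 = 1.5, a_2 = 3.5, b_2 = 3, c_2 = 2, t_2 = 2.5, a_3 = 2, b_3 = 8, c_3 = 1, p_3 = 3, q_3 = 1, a_4 = 4.5, b_4 = 7.5, c_4 = 6, p_4 = 3.5, t_4 = 4, a_5 = 4, b_5 = 2, c_5 = 3.5, t_5 = 1.5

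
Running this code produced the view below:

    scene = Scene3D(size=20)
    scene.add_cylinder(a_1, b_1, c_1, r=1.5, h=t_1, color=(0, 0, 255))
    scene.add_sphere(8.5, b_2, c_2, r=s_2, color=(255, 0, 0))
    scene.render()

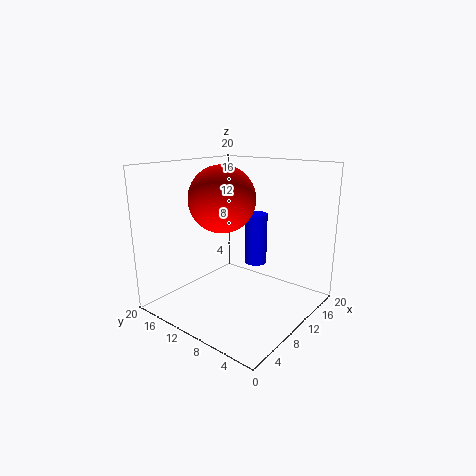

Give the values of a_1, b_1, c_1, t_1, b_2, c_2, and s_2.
a_1 = 11.5
b_1 = 8
c_1 = 6.5
t_1 = 7
b_2 = 11.5
c_2 = 15.5
s_2 = 4.5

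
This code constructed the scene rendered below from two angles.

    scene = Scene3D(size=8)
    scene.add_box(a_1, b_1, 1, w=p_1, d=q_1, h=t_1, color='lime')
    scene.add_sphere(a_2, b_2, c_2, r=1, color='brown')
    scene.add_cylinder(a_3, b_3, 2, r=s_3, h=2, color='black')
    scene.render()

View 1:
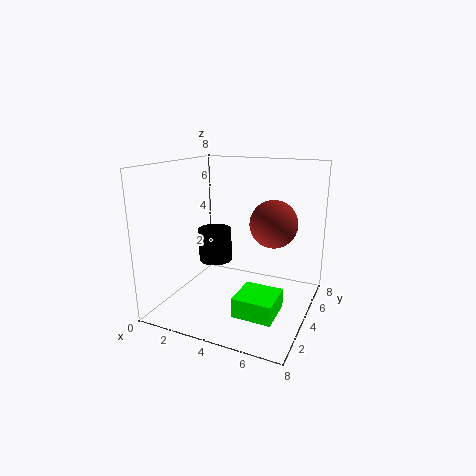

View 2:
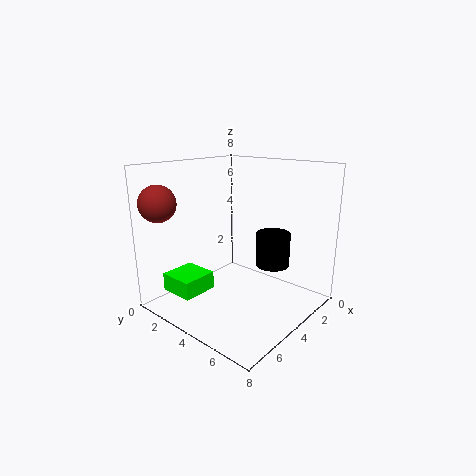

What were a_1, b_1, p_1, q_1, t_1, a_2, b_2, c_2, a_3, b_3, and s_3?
a_1 = 5
b_1 = 1
p_1 = 2
q_1 = 2
t_1 = 1
a_2 = 7
b_2 = 1
c_2 = 6
a_3 = 2
b_3 = 5
s_3 = 1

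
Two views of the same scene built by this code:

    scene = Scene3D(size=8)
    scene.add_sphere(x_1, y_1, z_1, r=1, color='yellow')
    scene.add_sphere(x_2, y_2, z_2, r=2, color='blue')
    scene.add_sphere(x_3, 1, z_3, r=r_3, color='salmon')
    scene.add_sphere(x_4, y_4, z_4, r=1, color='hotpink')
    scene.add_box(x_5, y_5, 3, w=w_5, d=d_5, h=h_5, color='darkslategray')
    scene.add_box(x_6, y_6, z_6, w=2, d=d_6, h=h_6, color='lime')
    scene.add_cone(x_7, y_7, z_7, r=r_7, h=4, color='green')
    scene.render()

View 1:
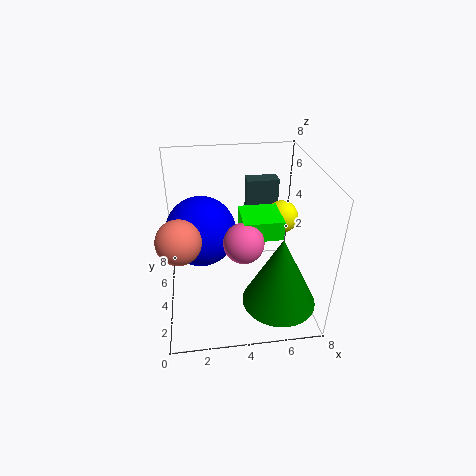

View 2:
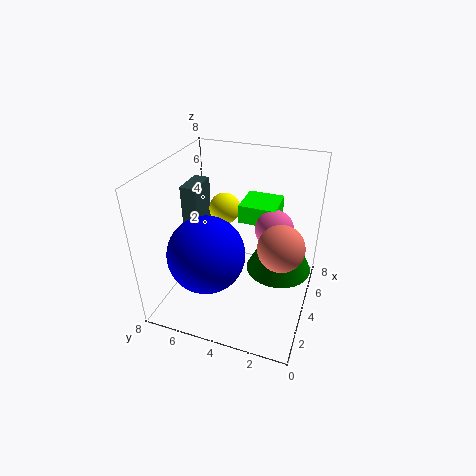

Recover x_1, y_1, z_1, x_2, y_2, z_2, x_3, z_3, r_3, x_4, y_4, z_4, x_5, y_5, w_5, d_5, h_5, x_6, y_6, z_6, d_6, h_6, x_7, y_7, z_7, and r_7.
x_1 = 7; y_1 = 6; z_1 = 4; x_2 = 2; y_2 = 5; z_2 = 4; x_3 = 1; z_3 = 6; r_3 = 1; x_4 = 4; y_4 = 2; z_4 = 5; x_5 = 5; y_5 = 7; w_5 = 2; d_5 = 1; h_5 = 3; x_6 = 4; y_6 = 2; z_6 = 5; d_6 = 2; h_6 = 1; x_7 = 6; y_7 = 2; z_7 = 1; r_7 = 2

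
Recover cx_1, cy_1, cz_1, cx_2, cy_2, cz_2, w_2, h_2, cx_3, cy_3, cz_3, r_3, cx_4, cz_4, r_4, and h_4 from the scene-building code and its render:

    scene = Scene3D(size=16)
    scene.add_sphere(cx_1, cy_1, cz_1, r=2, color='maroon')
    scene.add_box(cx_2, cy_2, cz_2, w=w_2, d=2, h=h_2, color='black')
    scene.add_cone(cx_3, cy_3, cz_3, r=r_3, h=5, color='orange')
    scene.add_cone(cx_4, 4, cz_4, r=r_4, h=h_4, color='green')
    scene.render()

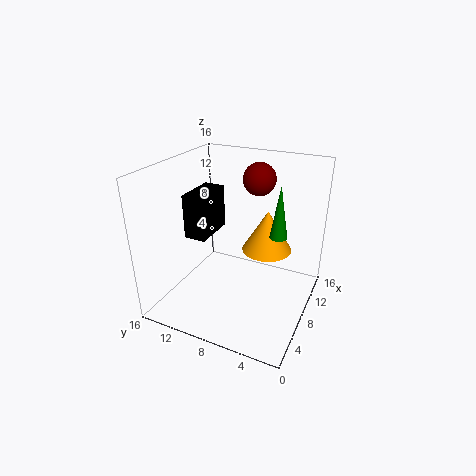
cx_1 = 14, cy_1 = 8, cz_1 = 13, cx_2 = 1, cy_2 = 8, cz_2 = 11, w_2 = 4, h_2 = 4, cx_3 = 12, cy_3 = 6, cz_3 = 5, r_3 = 3, cx_4 = 10, cz_4 = 8, r_4 = 1, h_4 = 6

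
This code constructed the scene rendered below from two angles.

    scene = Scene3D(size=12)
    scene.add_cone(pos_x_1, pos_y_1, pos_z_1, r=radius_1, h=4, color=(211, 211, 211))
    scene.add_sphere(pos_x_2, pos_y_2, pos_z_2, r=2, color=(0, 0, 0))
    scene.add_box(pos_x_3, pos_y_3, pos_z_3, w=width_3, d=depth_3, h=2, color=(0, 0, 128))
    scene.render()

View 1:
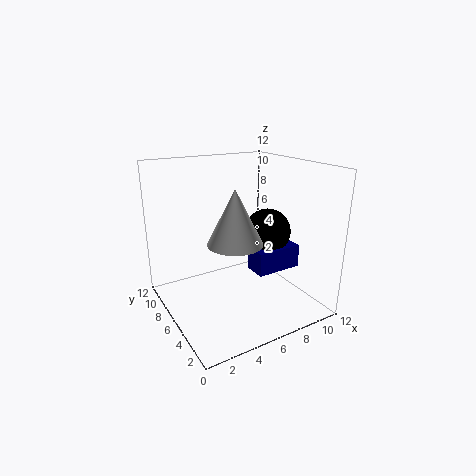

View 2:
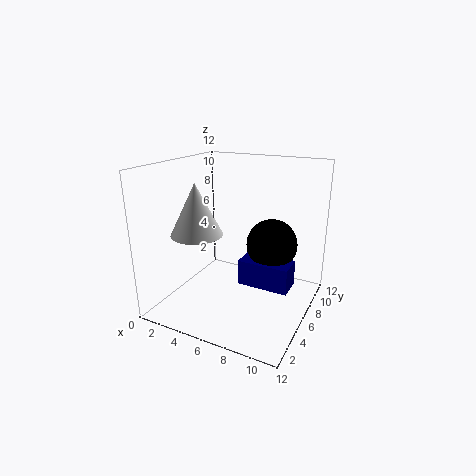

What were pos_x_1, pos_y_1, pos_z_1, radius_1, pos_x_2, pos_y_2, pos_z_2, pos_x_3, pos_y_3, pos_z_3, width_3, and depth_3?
pos_x_1 = 4
pos_y_1 = 3
pos_z_1 = 7
radius_1 = 2
pos_x_2 = 9
pos_y_2 = 6
pos_z_2 = 6
pos_x_3 = 7
pos_y_3 = 4
pos_z_3 = 3
width_3 = 4
depth_3 = 2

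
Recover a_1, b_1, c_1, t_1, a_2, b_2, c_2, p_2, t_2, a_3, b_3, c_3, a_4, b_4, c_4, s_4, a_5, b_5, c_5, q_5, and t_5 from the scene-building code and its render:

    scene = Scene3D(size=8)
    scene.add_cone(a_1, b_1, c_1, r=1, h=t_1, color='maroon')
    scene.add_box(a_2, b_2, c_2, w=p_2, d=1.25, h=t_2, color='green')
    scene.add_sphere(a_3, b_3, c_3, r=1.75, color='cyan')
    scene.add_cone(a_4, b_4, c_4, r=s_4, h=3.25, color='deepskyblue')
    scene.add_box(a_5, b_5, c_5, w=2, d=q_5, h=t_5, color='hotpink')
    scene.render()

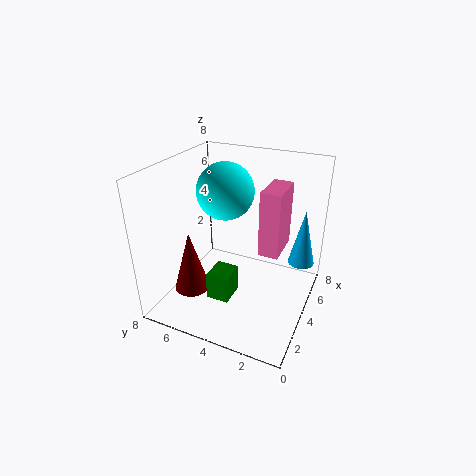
a_1 = 2.5; b_1 = 6.25; c_1 = 1; t_1 = 3.5; a_2 = 2; b_2 = 3.75; c_2 = 1; p_2 = 1.5; t_2 = 1.5; a_3 = 6; b_3 = 5.75; c_3 = 5.75; a_4 = 5.75; b_4 = 0.75; c_4 = 2.25; s_4 = 0.75; a_5 = 2.5; b_5 = 1.25; c_5 = 4.25; q_5 = 1; t_5 = 3.25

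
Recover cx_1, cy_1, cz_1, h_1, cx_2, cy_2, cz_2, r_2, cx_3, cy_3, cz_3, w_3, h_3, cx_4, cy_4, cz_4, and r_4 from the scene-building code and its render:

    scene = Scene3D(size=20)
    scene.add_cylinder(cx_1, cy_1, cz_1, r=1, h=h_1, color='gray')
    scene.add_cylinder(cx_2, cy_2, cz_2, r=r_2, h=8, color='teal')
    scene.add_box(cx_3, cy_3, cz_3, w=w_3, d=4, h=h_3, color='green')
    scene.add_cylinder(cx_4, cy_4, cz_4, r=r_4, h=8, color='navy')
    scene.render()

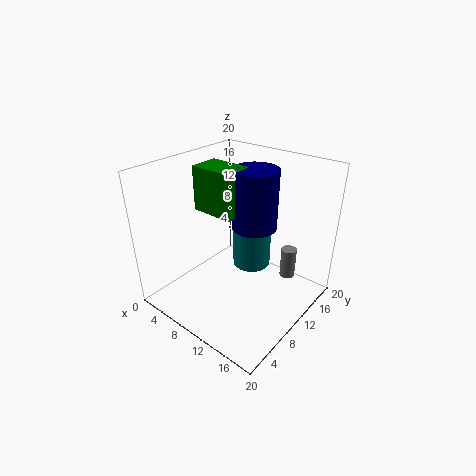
cx_1 = 17, cy_1 = 12, cz_1 = 6, h_1 = 4, cx_2 = 8, cy_2 = 16, cz_2 = 2, r_2 = 3, cx_3 = 5, cy_3 = 7, cz_3 = 14, w_3 = 6, h_3 = 6, cx_4 = 12, cy_4 = 11, cz_4 = 12, r_4 = 3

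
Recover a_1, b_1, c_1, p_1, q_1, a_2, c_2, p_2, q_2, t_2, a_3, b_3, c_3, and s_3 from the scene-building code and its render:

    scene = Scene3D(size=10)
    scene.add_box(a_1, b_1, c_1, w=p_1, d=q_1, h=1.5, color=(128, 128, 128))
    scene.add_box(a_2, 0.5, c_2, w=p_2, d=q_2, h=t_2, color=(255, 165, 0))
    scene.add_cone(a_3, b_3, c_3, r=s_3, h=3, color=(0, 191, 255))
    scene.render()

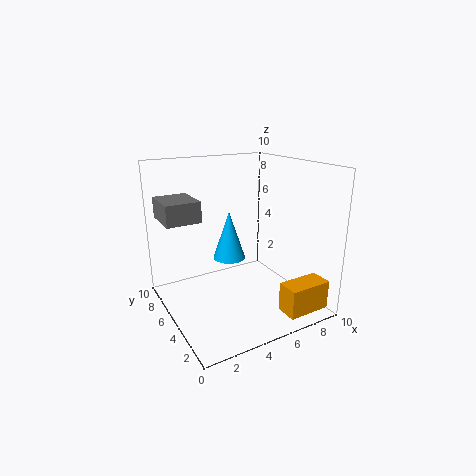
a_1 = 0.5
b_1 = 6.5
c_1 = 6
p_1 = 2.5
q_1 = 3
a_2 = 6.5
c_2 = 0.5
p_2 = 3
q_2 = 1.5
t_2 = 2
a_3 = 3.5
b_3 = 3.5
c_3 = 4.5
s_3 = 1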